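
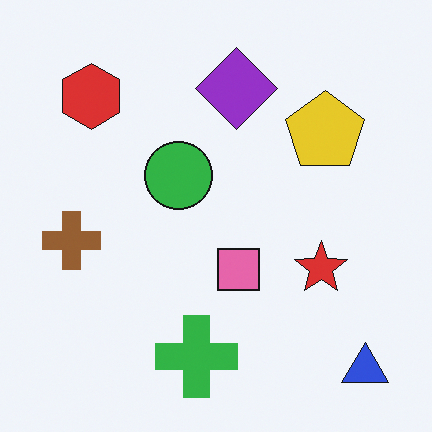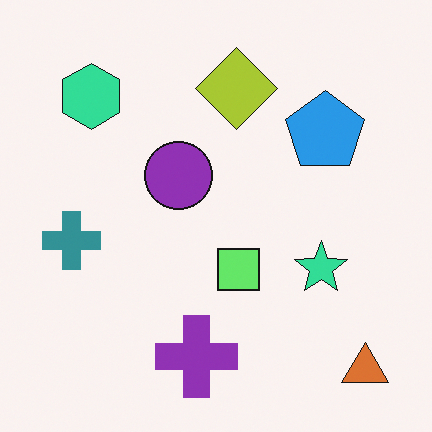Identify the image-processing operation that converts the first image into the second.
The image was hue-shifted through roughly a third of the color wheel.

Every shape's color has rotated by the same amount around the hue wheel — a uniform hue shift.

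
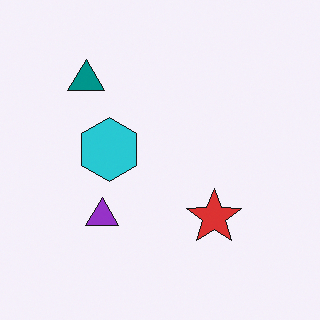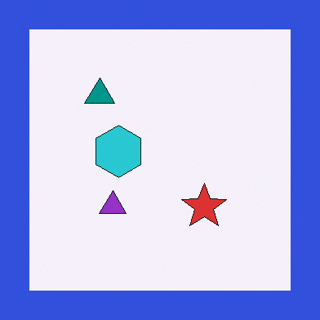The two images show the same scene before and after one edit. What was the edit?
The second image is the first framed with a blue border.

A solid blue frame runs around the edge of the second image, with the content slightly shrunk inside it.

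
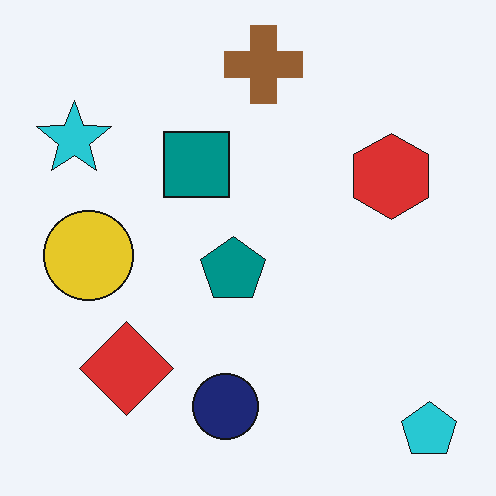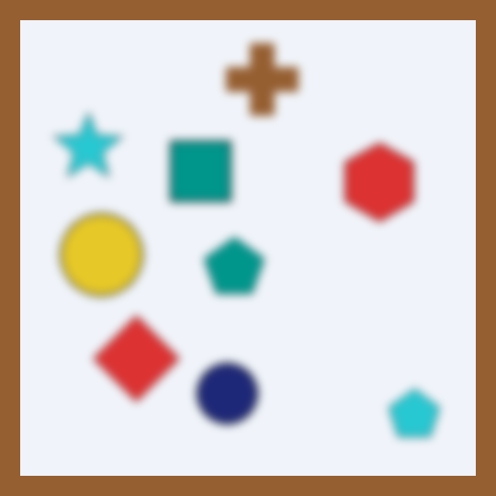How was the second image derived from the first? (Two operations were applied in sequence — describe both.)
The image was heavily blurred, then framed with a brown border.

Shape edges and outlines are uniformly softened across the whole image. A solid brown frame runs around the edge of the second image, with the content slightly shrunk inside it.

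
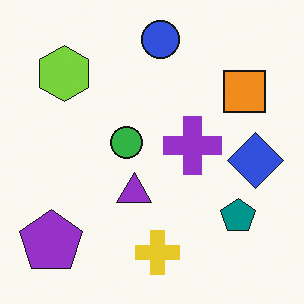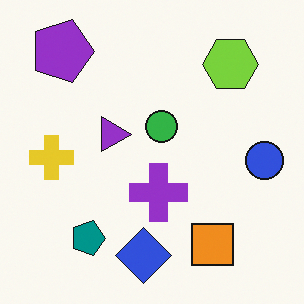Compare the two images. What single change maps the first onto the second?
It was rotated 90° clockwise.

The purple pentagon sits in the bottom-left of the first image and the top-left of the second — consistent with a whole-image 90° clockwise rotation.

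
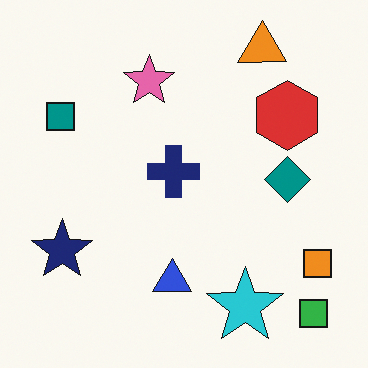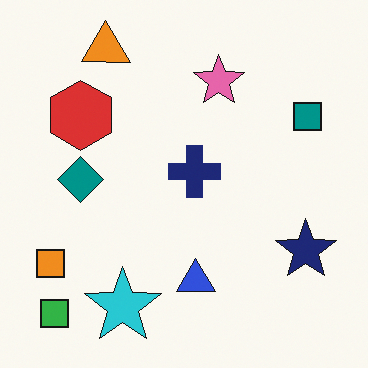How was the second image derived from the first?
The second image is the first flipped horizontally (left ↔ right).

The orange square is in the bottom-right of the first image and the bottom-left of the second — shapes on opposite sides of the vertical midline have swapped in a mirror flip.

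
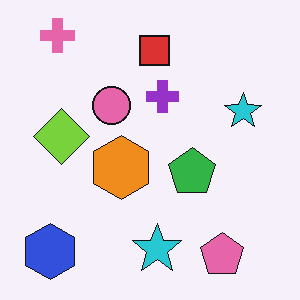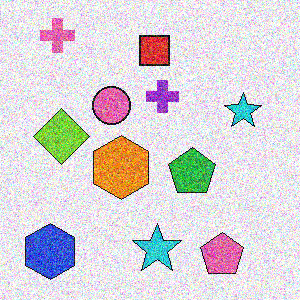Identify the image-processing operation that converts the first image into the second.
Degraded with strong gaussian noise.

Random speckle covers the whole image, including the flat background.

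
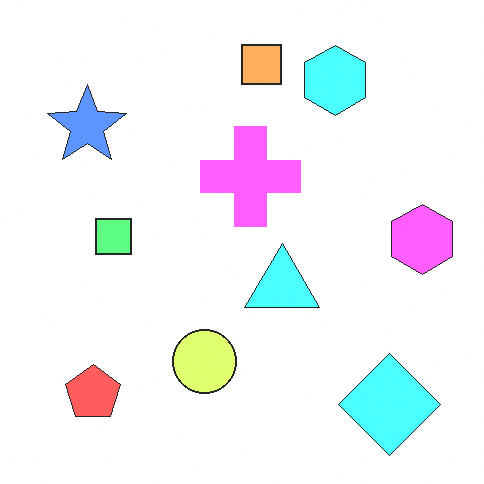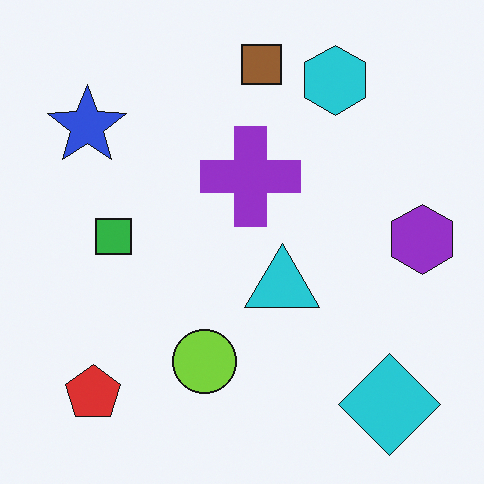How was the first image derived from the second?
It was brightened a lot.

Every pixel — background and shapes alike — is uniformly brightened.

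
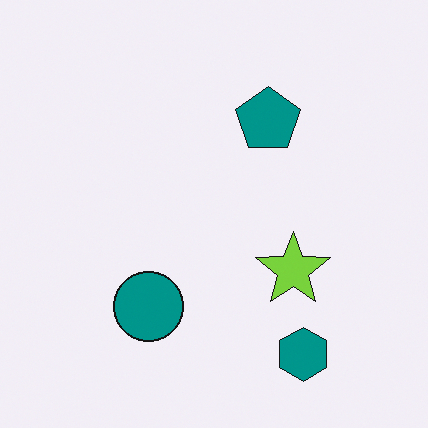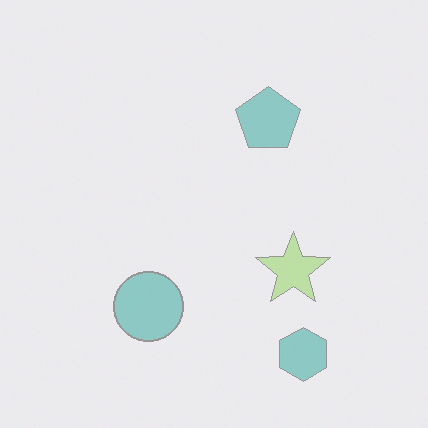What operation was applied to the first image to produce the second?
Washed out (contrast reduced).

Tones are pushed toward mid-grey across the whole image — a global contrast change.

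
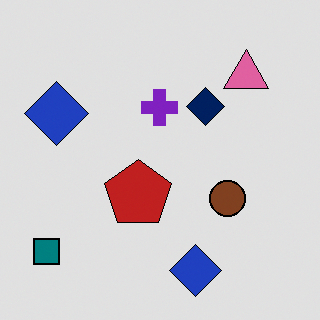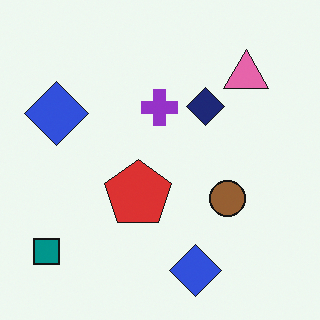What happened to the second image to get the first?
Moderately posterized.

Each flat color has snapped to a coarser quantized level — most visibly, the near-white background has dropped to a flat grey.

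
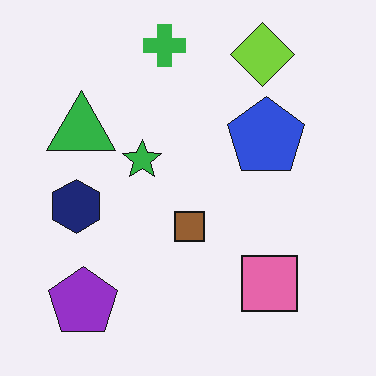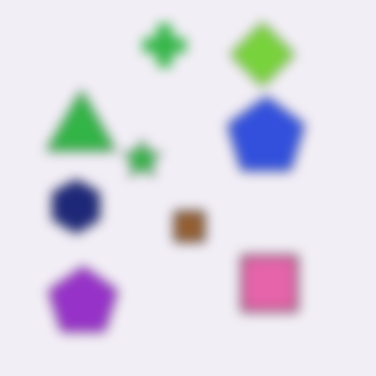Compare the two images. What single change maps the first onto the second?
The image was heavily blurred.

Shape edges and outlines are uniformly softened across the whole image.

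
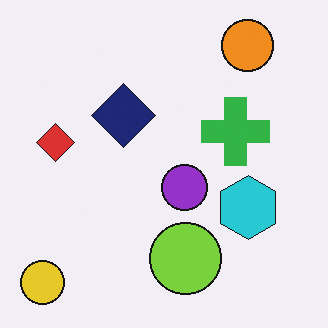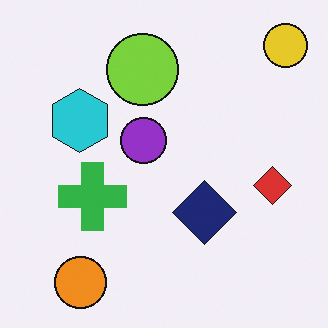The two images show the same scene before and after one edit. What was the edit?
This is the original image rotated 180°.

The yellow circle sits in the bottom-left of the first image and the top-right of the second — consistent with a whole-image 180° rotation.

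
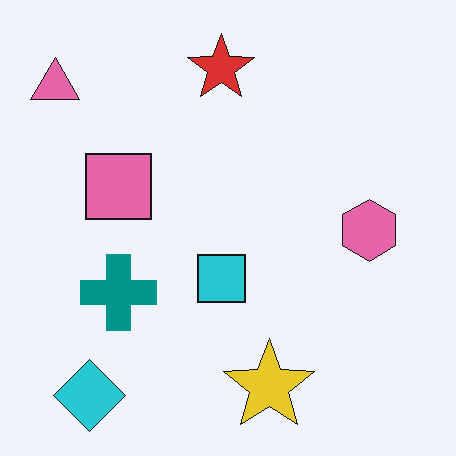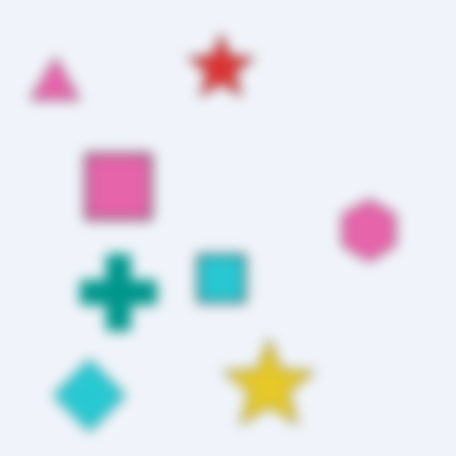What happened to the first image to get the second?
The second image is the first heavily blurred.

Shape edges and outlines are uniformly softened across the whole image.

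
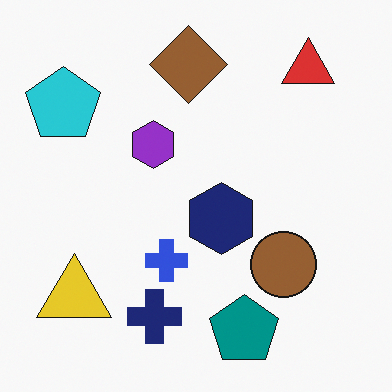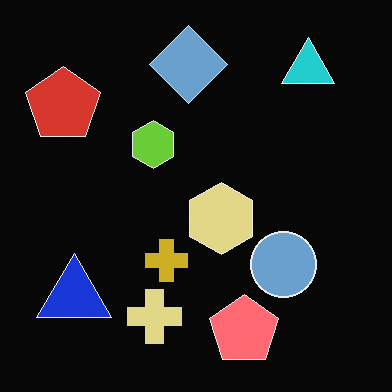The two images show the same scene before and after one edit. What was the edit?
Color-inverted (negative).

The light background has become dark and every shape's color is its complement — a photographic negative.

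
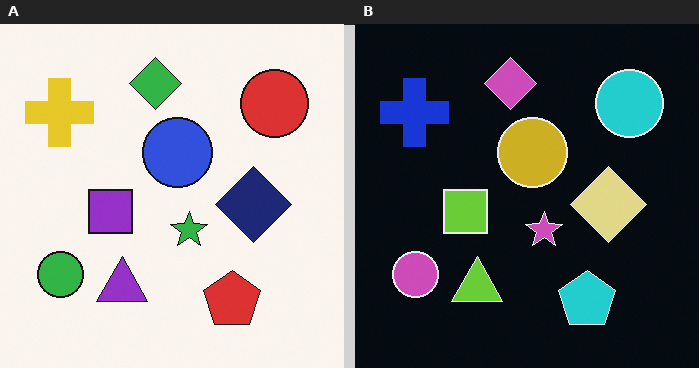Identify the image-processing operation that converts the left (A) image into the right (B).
It was color-inverted (negative).

The light background has become dark and every shape's color is its complement — a photographic negative.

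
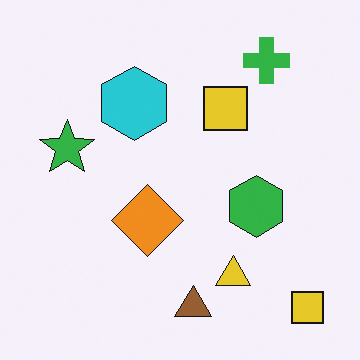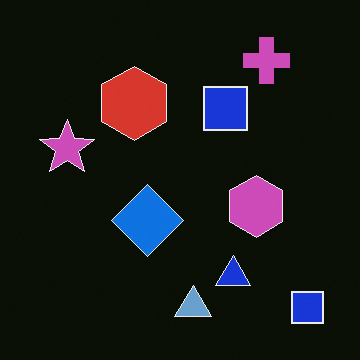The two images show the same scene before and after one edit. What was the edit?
This is the original image color-inverted (negative).

The light background has become dark and every shape's color is its complement — a photographic negative.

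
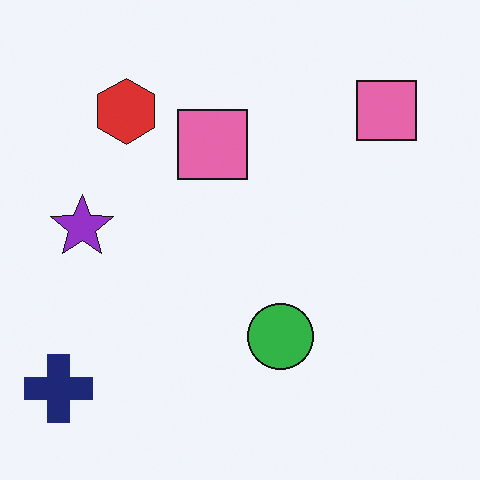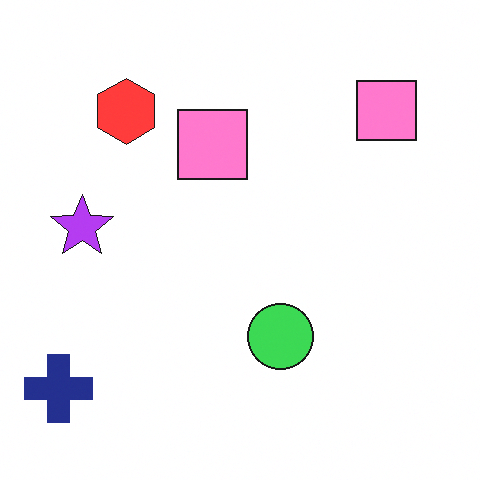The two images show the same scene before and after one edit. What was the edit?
This is the original image slightly brightened.

Every pixel — background and shapes alike — is uniformly brightened.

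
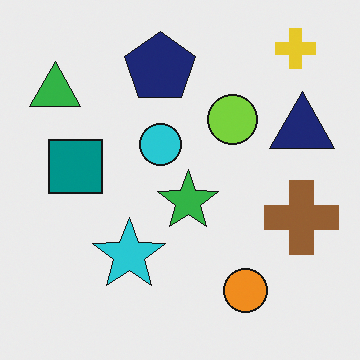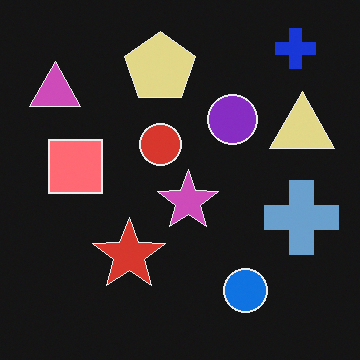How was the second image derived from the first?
The transformation is: color-inverted (negative).

The light background has become dark and every shape's color is its complement — a photographic negative.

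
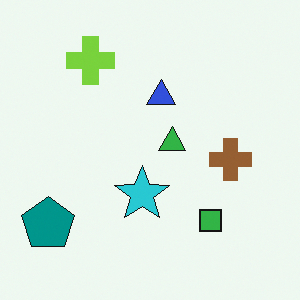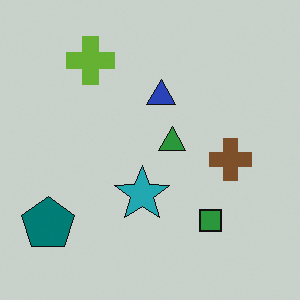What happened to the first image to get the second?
It was slightly darkened.

Every pixel — background and shapes alike — is uniformly darkened.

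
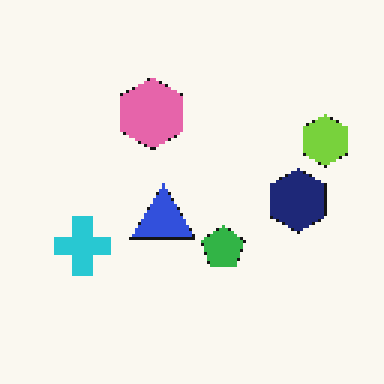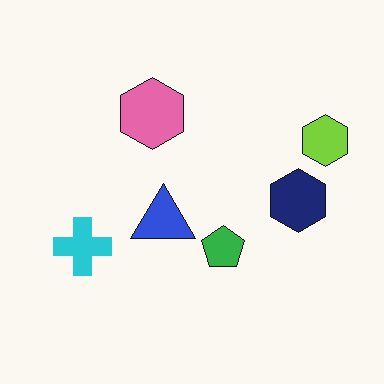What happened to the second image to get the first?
This is the original image lightly pixelated (a mild mosaic effect).

Shapes are reduced to large square blocks; fine edges and outlines are lost — a downscale-then-upscale (mosaic) effect.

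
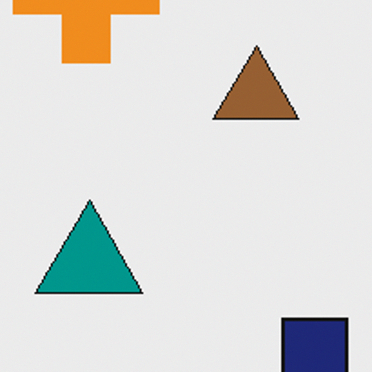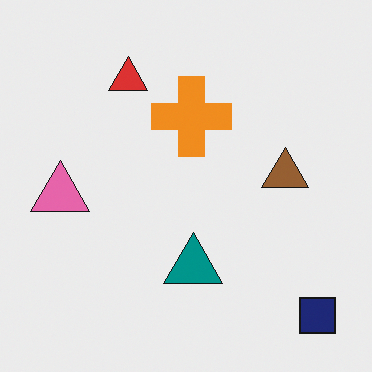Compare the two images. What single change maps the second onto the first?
It was cropped to a noticeably smaller region and rescaled.

The visible shapes are larger and the field of view is narrower; shapes near the original edges may be partly or wholly outside the frame — a crop-and-rescale.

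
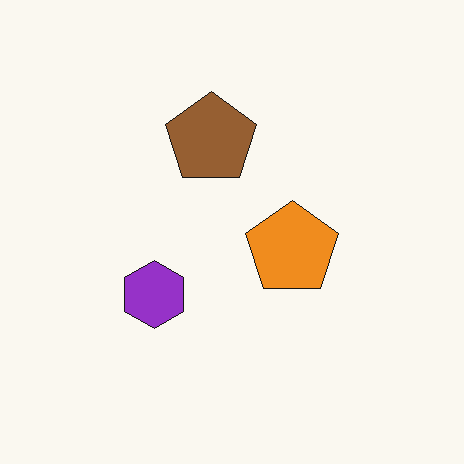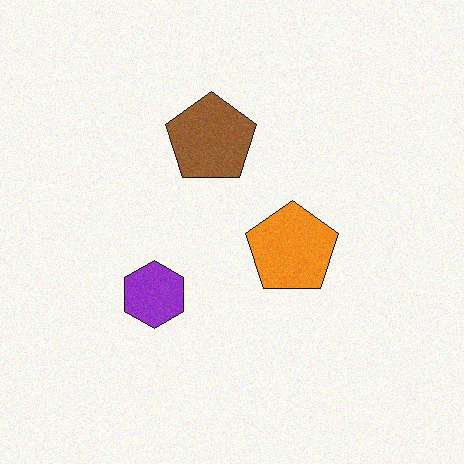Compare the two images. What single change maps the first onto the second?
This is the original image degraded with subtle gaussian noise.

Random speckle covers the whole image, including the flat background.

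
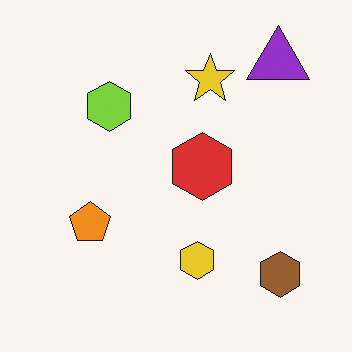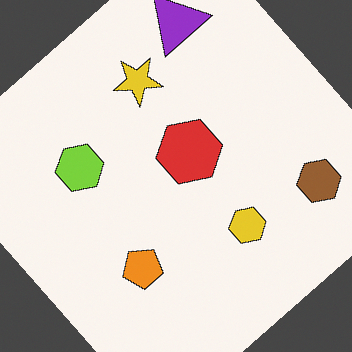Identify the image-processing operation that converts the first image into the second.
It was rotated counter-clockwise by a large amount — several tens of degrees.

Every shape is tilted by the same angle and the image corners show triangular fill wedges — a whole-image rotation by a non-right angle.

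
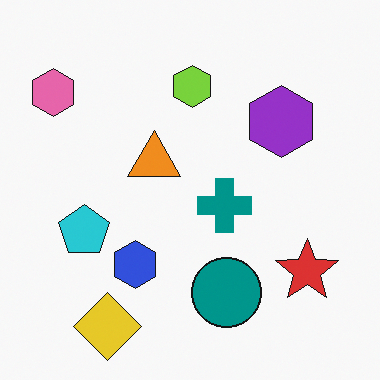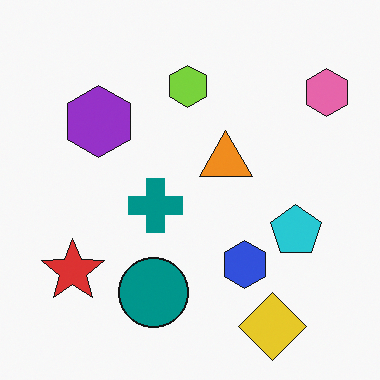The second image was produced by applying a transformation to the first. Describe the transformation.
The image was flipped horizontally (left ↔ right).

The pink hexagon is in the top-left of the first image and the top-right of the second — shapes on opposite sides of the vertical midline have swapped in a mirror flip.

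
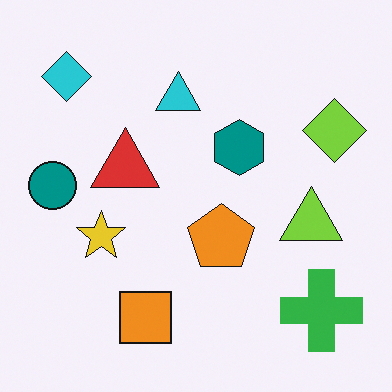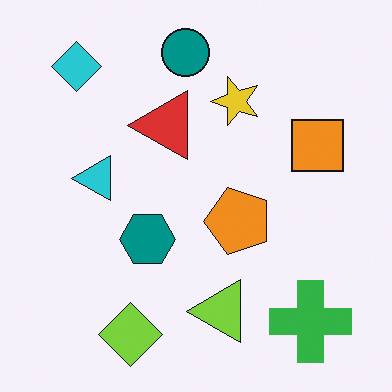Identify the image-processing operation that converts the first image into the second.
This is the original image transposed (reflected across the top-left ↔ bottom-right diagonal).

Shapes have swapped their row and column positions — what was in the top-right is now in the bottom-left — a diagonal reflection.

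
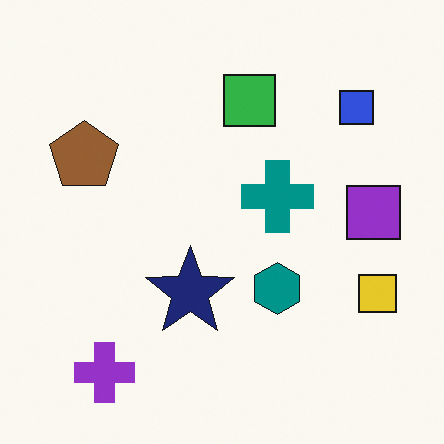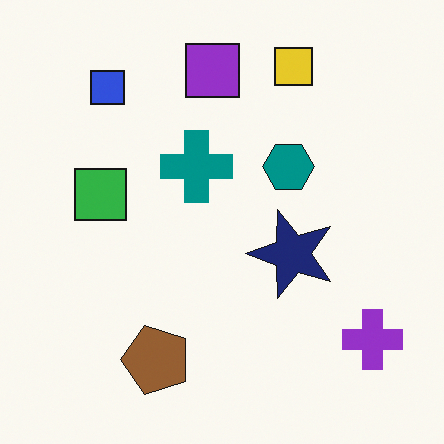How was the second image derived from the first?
This is the original image rotated 90° counter-clockwise.

The purple cross sits in the bottom-left of the first image and the bottom-right of the second — consistent with a whole-image 90° counter-clockwise rotation.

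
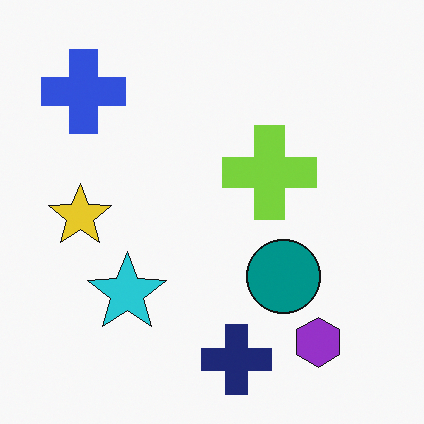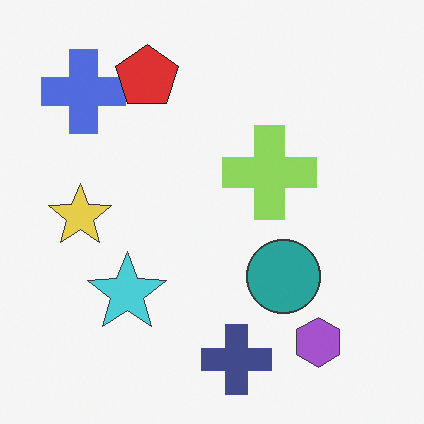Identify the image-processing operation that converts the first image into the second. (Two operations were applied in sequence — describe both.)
Given slightly reduced contrast, then overlaid with an additional red pentagon.

Tones are pushed toward mid-grey across the whole image — a global contrast change. A red pentagon appears in the second image that is absent from the first.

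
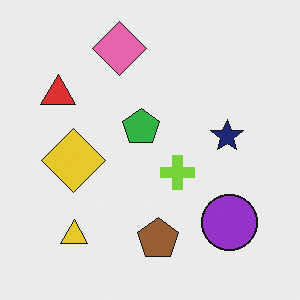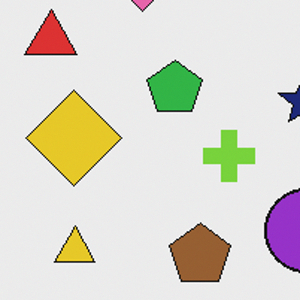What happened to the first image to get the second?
Cropped to a modestly smaller region and rescaled.

The visible shapes are larger and the field of view is narrower; shapes near the original edges may be partly or wholly outside the frame — a crop-and-rescale.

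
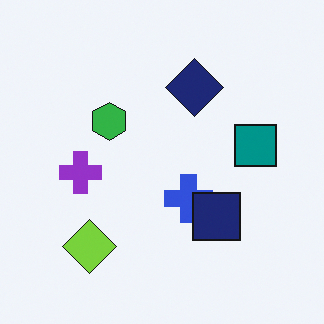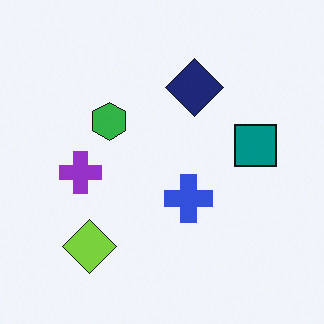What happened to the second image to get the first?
This is the original image overlaid with an additional navy square.

A navy square appears in the first image that is absent from the second.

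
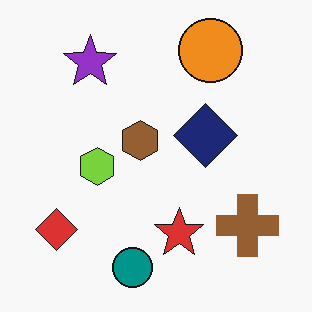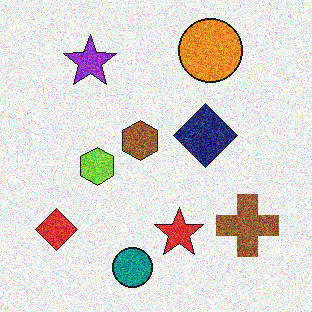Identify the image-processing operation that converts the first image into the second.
It was degraded with strong gaussian noise.

Random speckle covers the whole image, including the flat background.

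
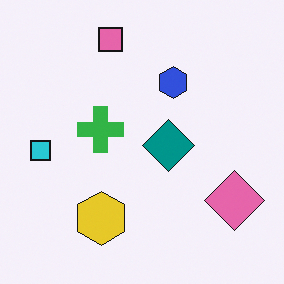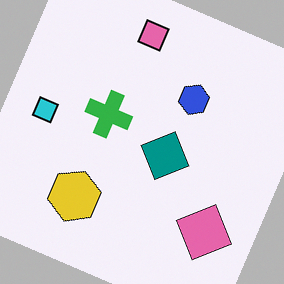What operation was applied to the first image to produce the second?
This is the original image rotated clockwise by a clearly visible amount.

Every shape is tilted by the same angle and the image corners show triangular fill wedges — a whole-image rotation by a non-right angle.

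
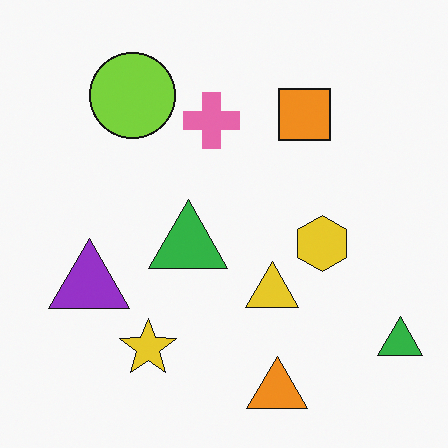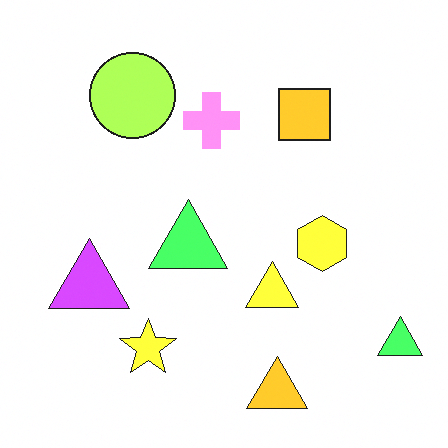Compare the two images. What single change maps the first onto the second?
The transformation is: substantially brightened.

Every pixel — background and shapes alike — is uniformly brightened.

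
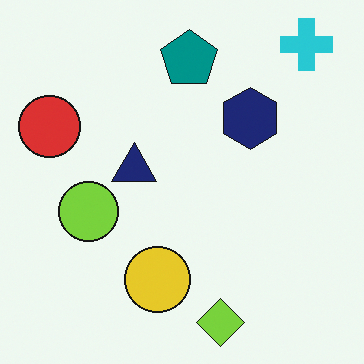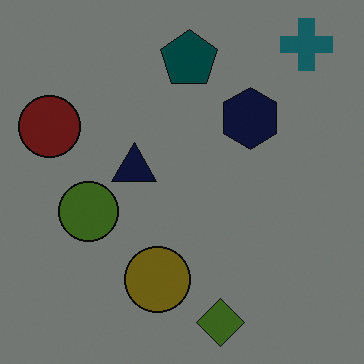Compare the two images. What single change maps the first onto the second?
It was substantially darkened.

Every pixel — background and shapes alike — is uniformly darkened.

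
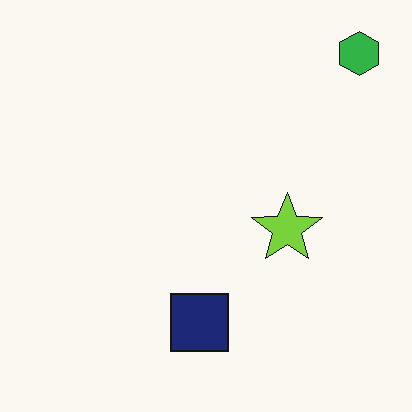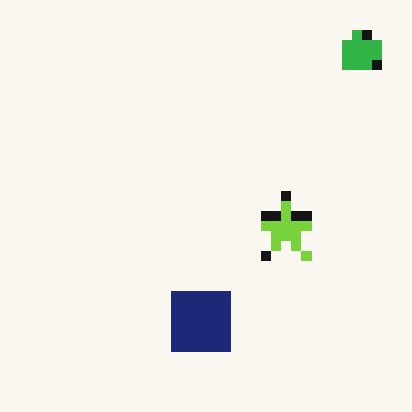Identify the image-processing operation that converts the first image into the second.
The second image is the first heavily pixelated into large blocks.

Shapes are reduced to large square blocks; fine edges and outlines are lost — a downscale-then-upscale (mosaic) effect.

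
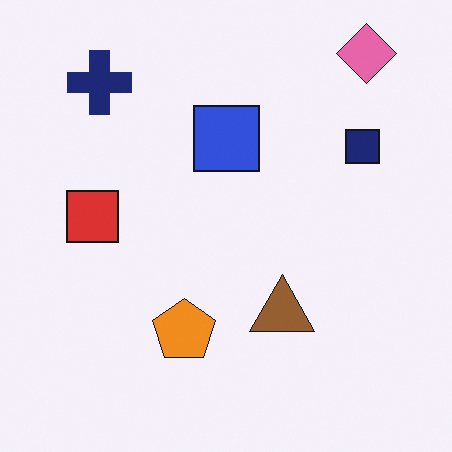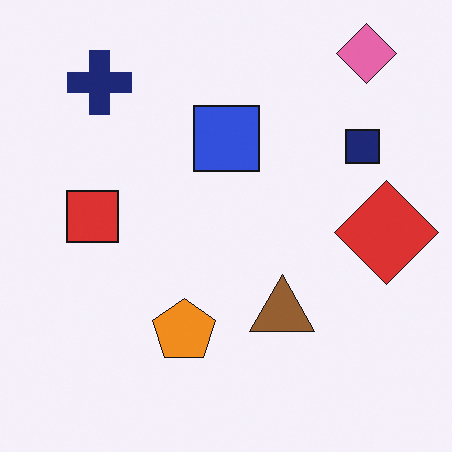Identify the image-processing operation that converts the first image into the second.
The transformation is: overlaid with an additional red diamond.

A red diamond appears in the second image that is absent from the first.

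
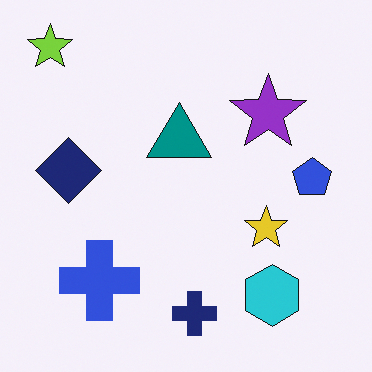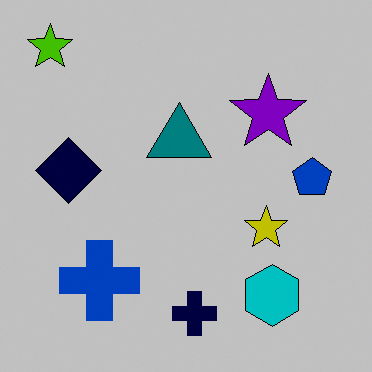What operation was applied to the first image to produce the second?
The second image is the first heavily posterized to just a handful of flat colors.

Each flat color has snapped to a coarser quantized level — most visibly, the near-white background has dropped to a flat grey.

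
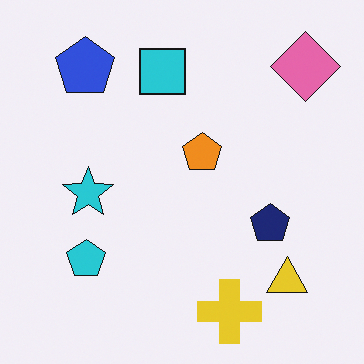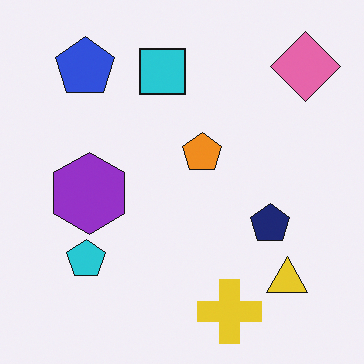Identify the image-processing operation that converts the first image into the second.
The second image is the first overlaid with an additional purple hexagon.

A purple hexagon appears in the second image that is absent from the first.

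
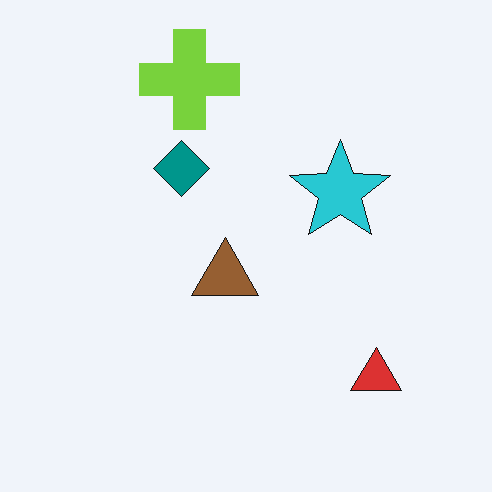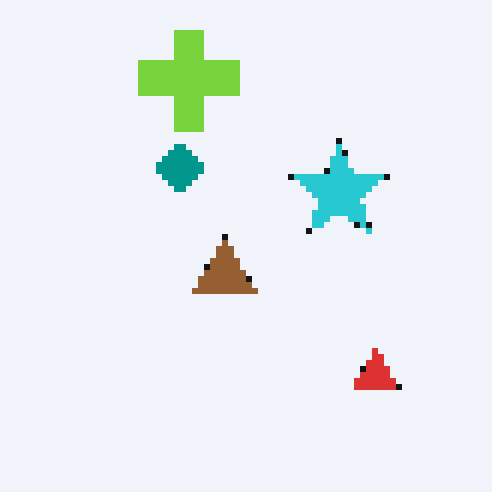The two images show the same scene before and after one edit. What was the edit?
This is the original image moderately pixelated.

Shapes are reduced to large square blocks; fine edges and outlines are lost — a downscale-then-upscale (mosaic) effect.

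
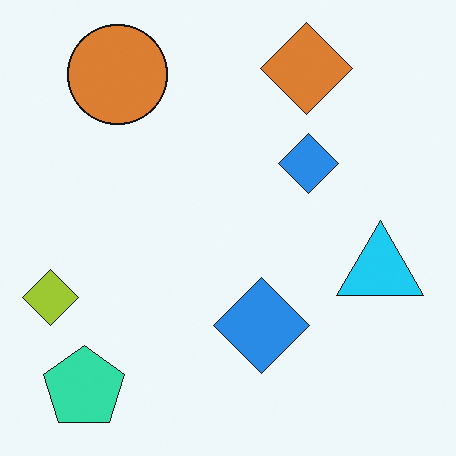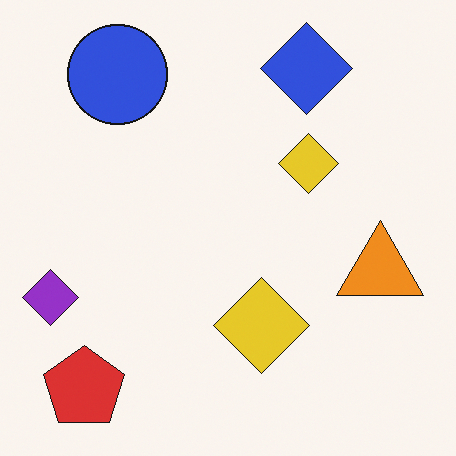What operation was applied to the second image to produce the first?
The image was hue-shifted through roughly half the color wheel.

Every shape's color has rotated by the same amount around the hue wheel — a uniform hue shift.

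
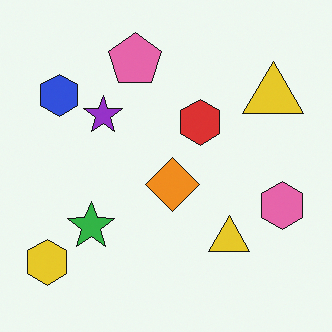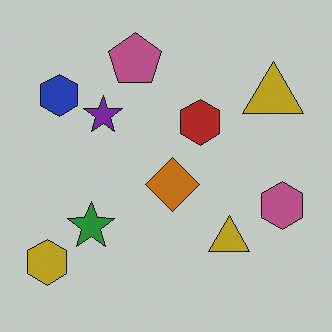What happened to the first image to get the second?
The image was slightly darkened.

Every pixel — background and shapes alike — is uniformly darkened.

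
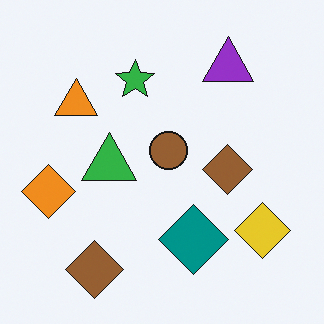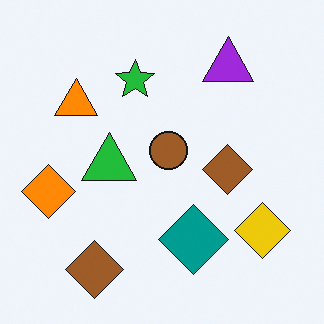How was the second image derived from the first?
The image was slightly oversaturated.

All colors are more vivid — a global saturation change.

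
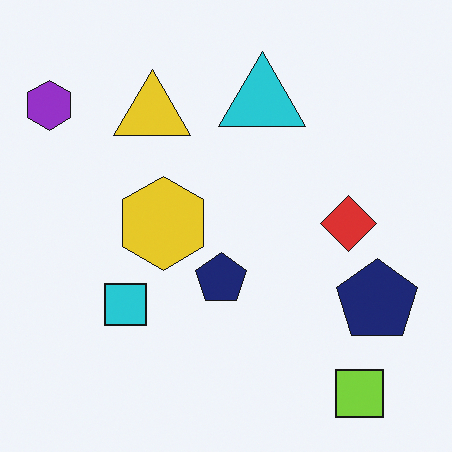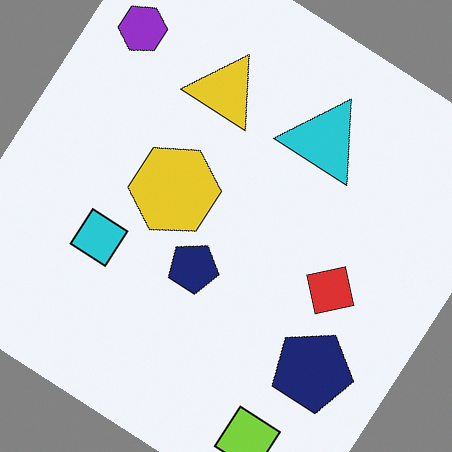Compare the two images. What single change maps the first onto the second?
The image was rotated clockwise by a large amount — several tens of degrees.

Every shape is tilted by the same angle and the image corners show triangular fill wedges — a whole-image rotation by a non-right angle.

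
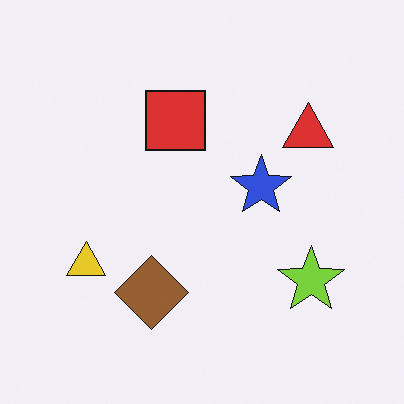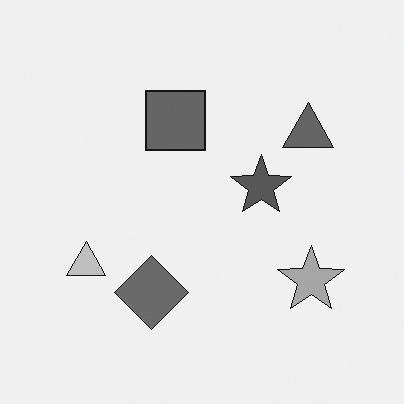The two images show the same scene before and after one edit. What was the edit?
The second image is the first converted to grayscale.

All color is removed — every shape is now a shade of grey.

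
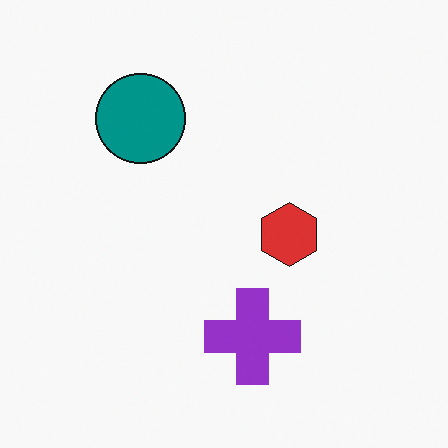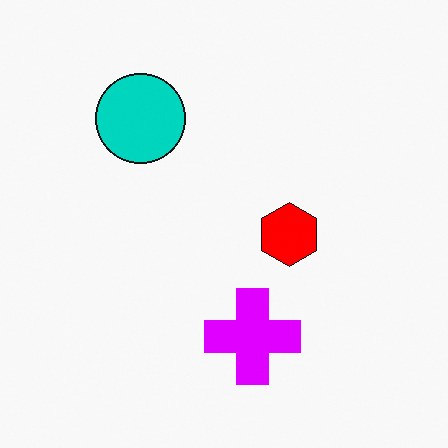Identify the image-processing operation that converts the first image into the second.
The image was heavily oversaturated.

All colors are more vivid — a global saturation change.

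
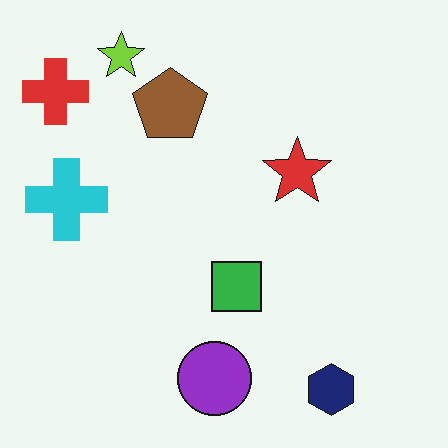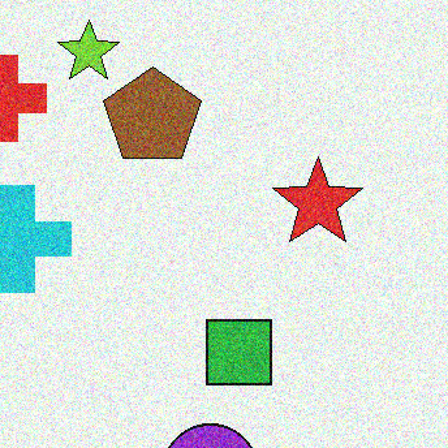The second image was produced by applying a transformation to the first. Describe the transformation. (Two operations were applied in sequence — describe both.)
The image was degraded with visible gaussian noise, then cropped to a modestly smaller region and rescaled.

Random speckle covers the whole image, including the flat background. The visible shapes are larger and the field of view is narrower; shapes near the original edges may be partly or wholly outside the frame — a crop-and-rescale.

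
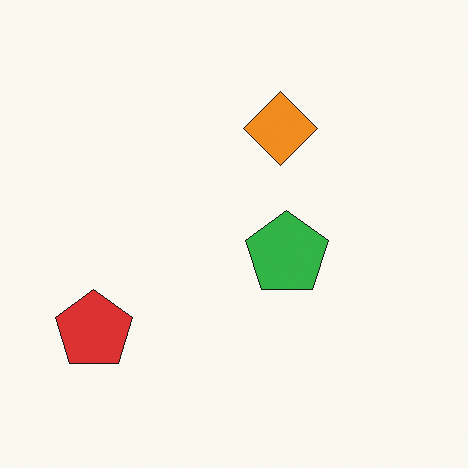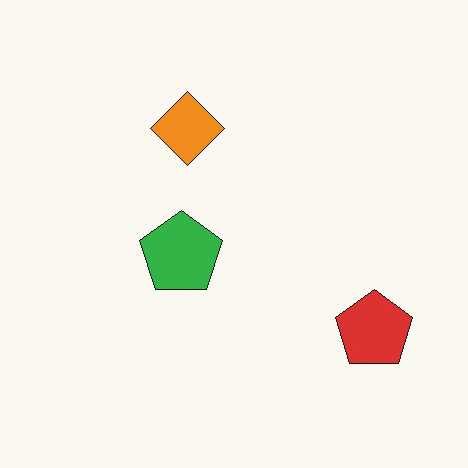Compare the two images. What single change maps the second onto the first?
Flipped horizontally (left ↔ right).

The red pentagon is in the bottom-right of the second image and the bottom-left of the first — shapes on opposite sides of the vertical midline have swapped in a mirror flip.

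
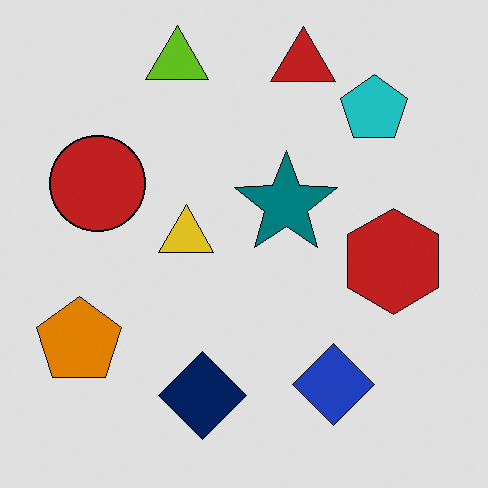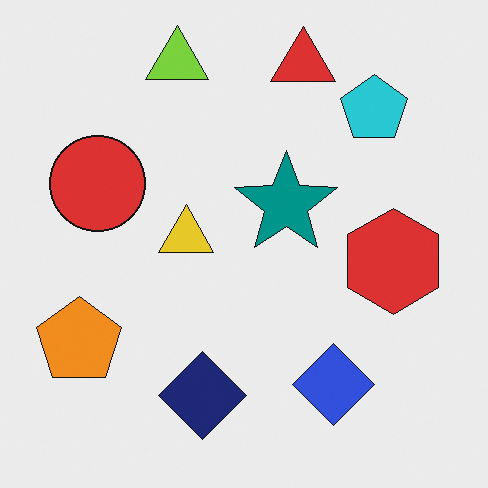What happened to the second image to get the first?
The first image is the second moderately posterized.

Each flat color has snapped to a coarser quantized level — most visibly, the near-white background has dropped to a flat grey.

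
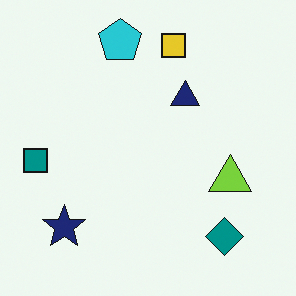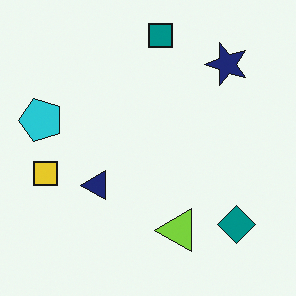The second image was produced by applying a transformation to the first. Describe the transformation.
This is the original image transposed (reflected across the top-left ↔ bottom-right diagonal).

Shapes have swapped their row and column positions — what was in the top-right is now in the bottom-left — a diagonal reflection.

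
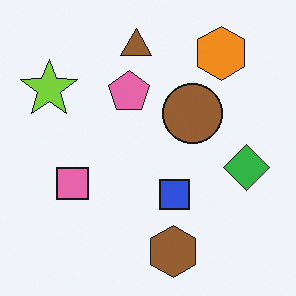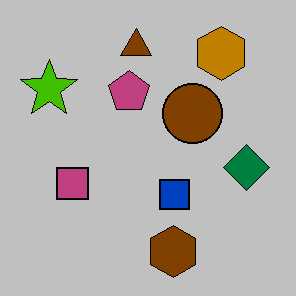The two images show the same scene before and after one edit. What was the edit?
This is the original image heavily posterized to just a handful of flat colors.

Each flat color has snapped to a coarser quantized level — most visibly, the near-white background has dropped to a flat grey.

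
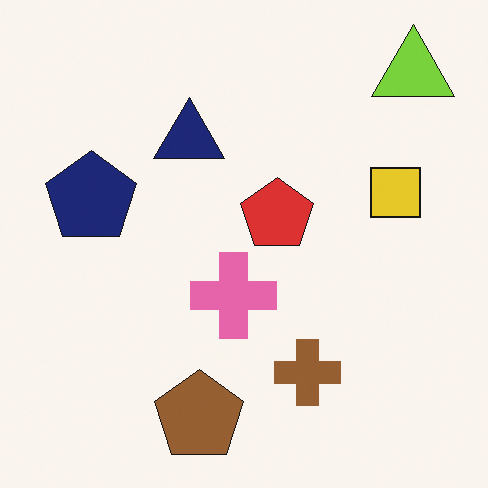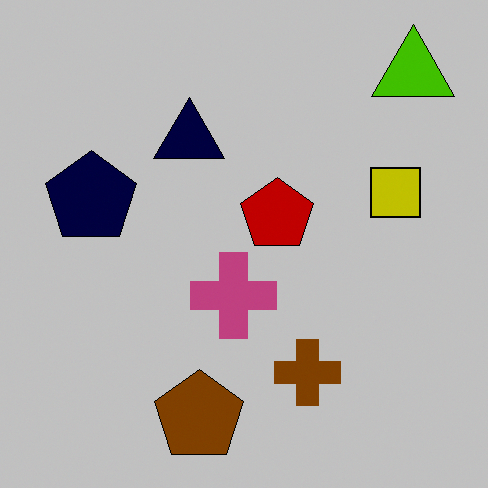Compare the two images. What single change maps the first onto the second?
It was aggressively posterized.

Each flat color has snapped to a coarser quantized level — most visibly, the near-white background has dropped to a flat grey.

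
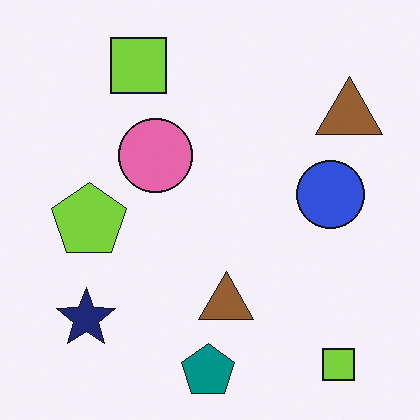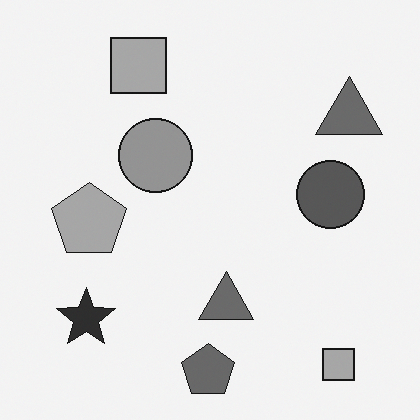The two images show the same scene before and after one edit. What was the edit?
The second image is the first converted to grayscale.

All color is removed — every shape is now a shade of grey.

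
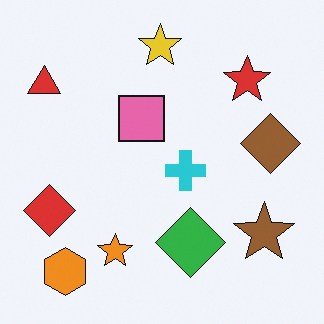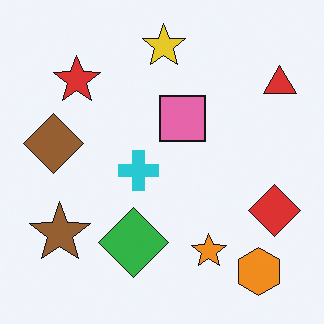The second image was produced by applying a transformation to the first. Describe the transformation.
It was flipped horizontally (left ↔ right).

The red triangle is in the top-left of the first image and the top-right of the second — shapes on opposite sides of the vertical midline have swapped in a mirror flip.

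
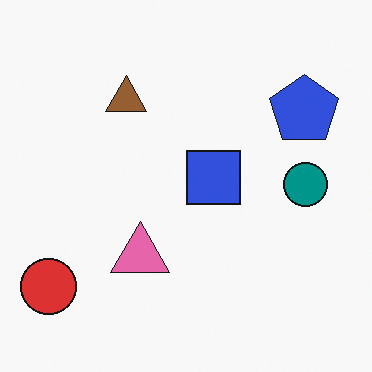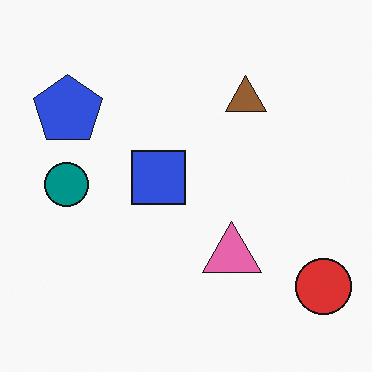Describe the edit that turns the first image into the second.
The transformation is: flipped horizontally (left ↔ right).

The red circle is in the bottom-left of the first image and the bottom-right of the second — shapes on opposite sides of the vertical midline have swapped in a mirror flip.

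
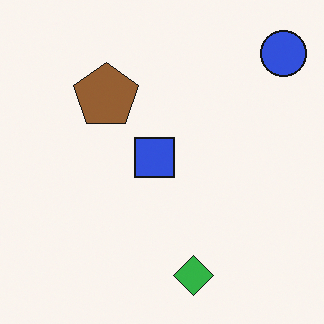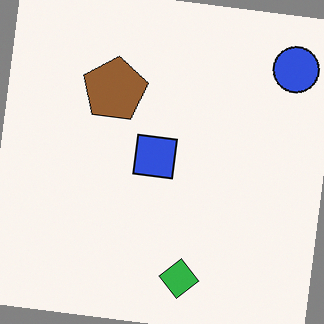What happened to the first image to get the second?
Rotated clockwise by a few degrees.

Every shape is tilted by the same angle and the image corners show triangular fill wedges — a whole-image rotation by a non-right angle.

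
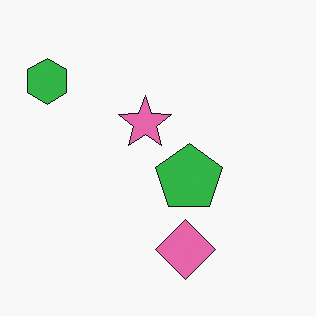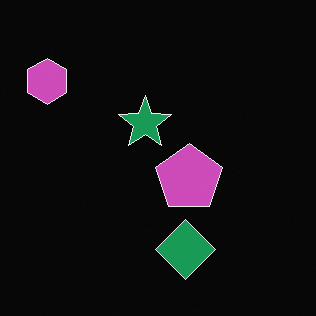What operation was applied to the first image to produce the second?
This is the original image color-inverted (negative).

The light background has become dark and every shape's color is its complement — a photographic negative.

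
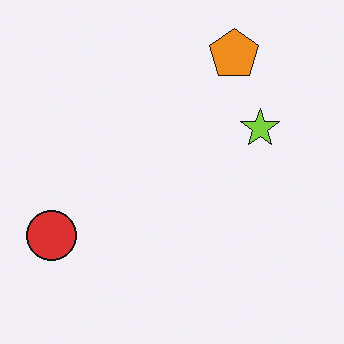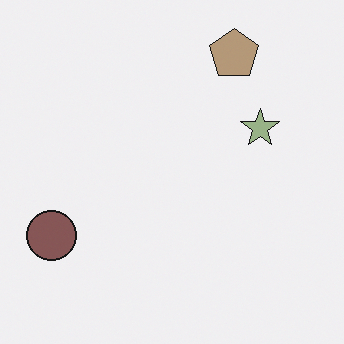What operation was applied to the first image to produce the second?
The image was heavily desaturated.

All colors are more muted and greyish — a global saturation change.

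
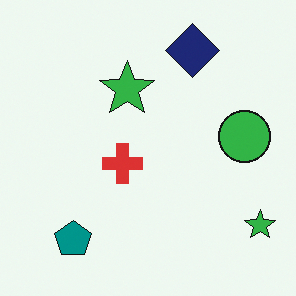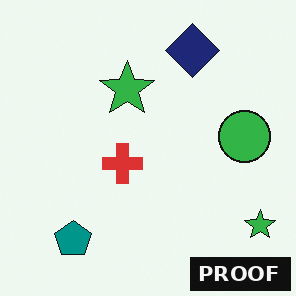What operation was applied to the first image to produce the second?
The second image is the first watermarked with the text "PROOF" in the lower-right corner.

A dark label reading "PROOF" appears in the lower-right corner.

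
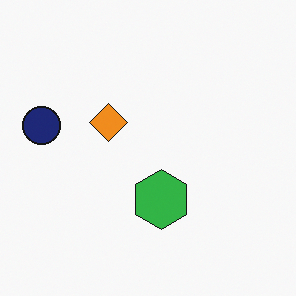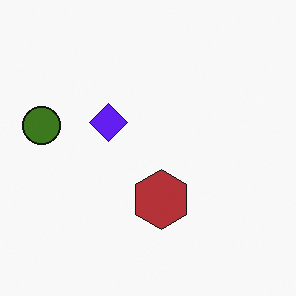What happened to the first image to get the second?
The transformation is: hue-shifted by a large amount.

Every shape's color has rotated by the same amount around the hue wheel — a uniform hue shift.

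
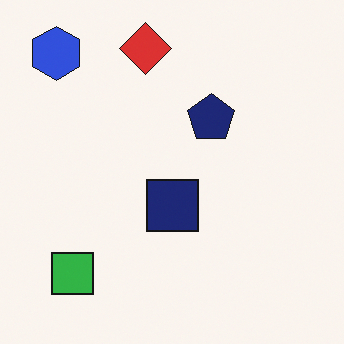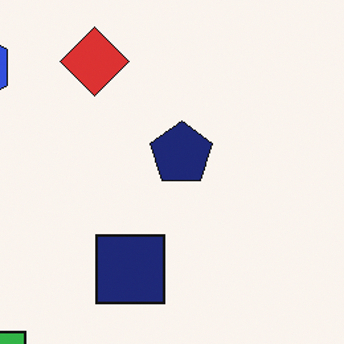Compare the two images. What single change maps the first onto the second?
The image was cropped slightly and scaled back up.

The visible shapes are larger and the field of view is narrower; shapes near the original edges may be partly or wholly outside the frame — a crop-and-rescale.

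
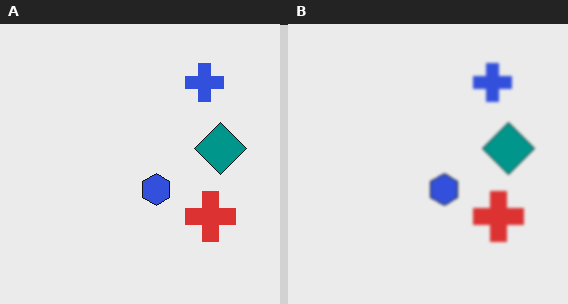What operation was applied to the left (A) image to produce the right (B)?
The transformation is: given a subtle gaussian blur.

Shape edges and outlines are uniformly softened across the whole image.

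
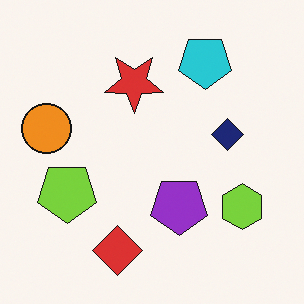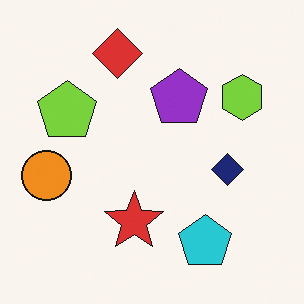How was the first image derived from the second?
Flipped vertically (top ↔ bottom).

The red diamond is in the top of the second image and the bottom of the first — shapes on opposite sides of the horizontal midline have swapped in a mirror flip.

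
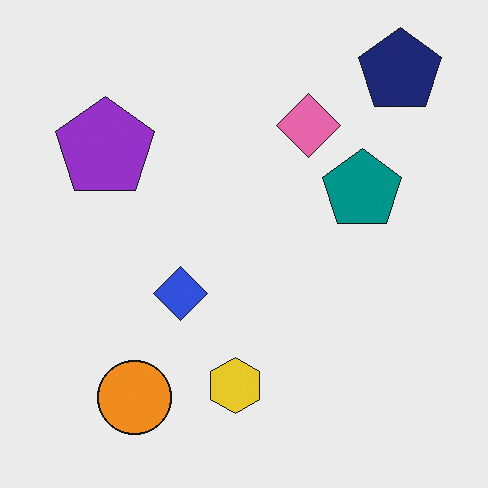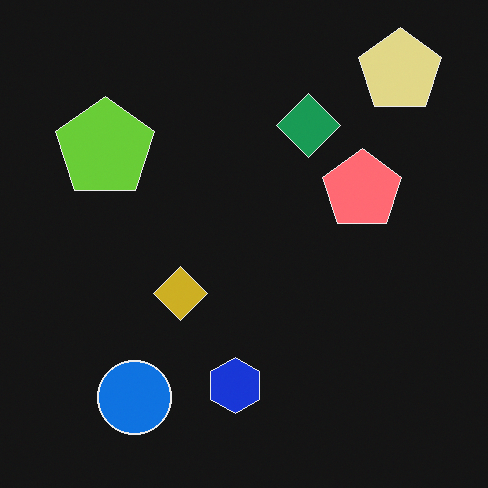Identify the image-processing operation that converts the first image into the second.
It was color-inverted (negative).

The light background has become dark and every shape's color is its complement — a photographic negative.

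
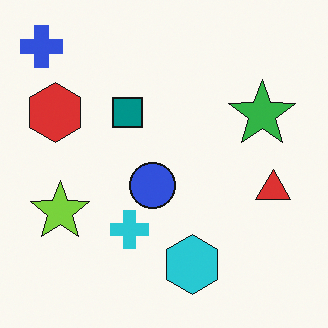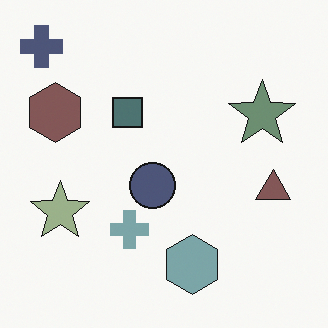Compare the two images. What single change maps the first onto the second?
The transformation is: made much more muted (saturation change).

All colors are more muted and greyish — a global saturation change.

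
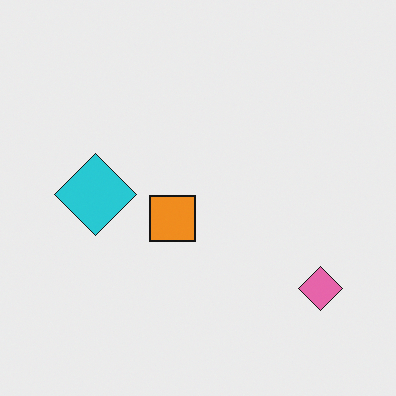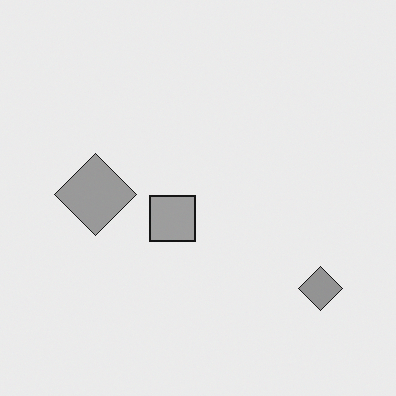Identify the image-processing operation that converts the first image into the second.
This is the original image converted to grayscale.

All color is removed — every shape is now a shade of grey.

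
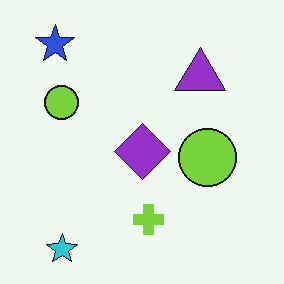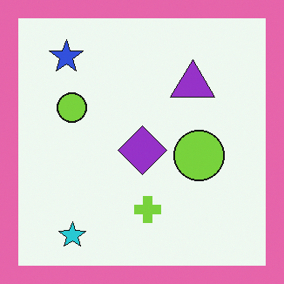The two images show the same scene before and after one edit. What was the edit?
This is the original image framed with a pink border.

A solid pink frame runs around the edge of the second image, with the content slightly shrunk inside it.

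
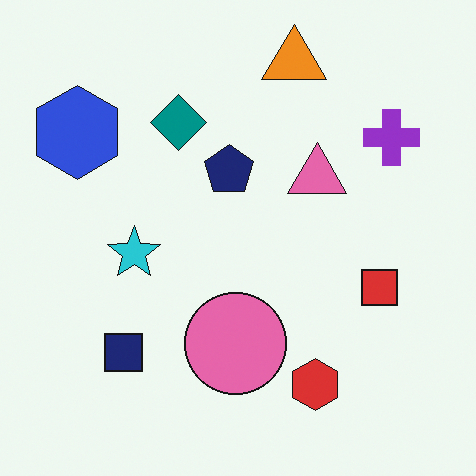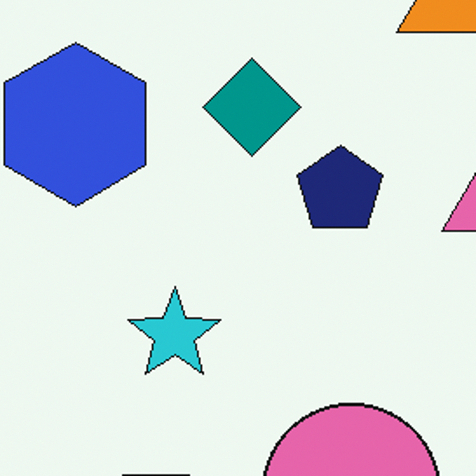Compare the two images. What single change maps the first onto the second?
Cropped to a noticeably smaller region and rescaled.

The visible shapes are larger and the field of view is narrower; shapes near the original edges may be partly or wholly outside the frame — a crop-and-rescale.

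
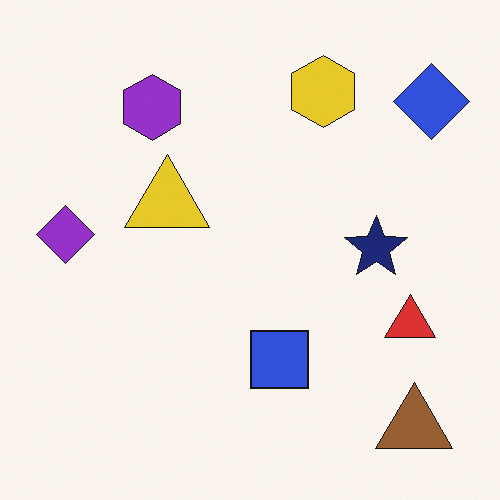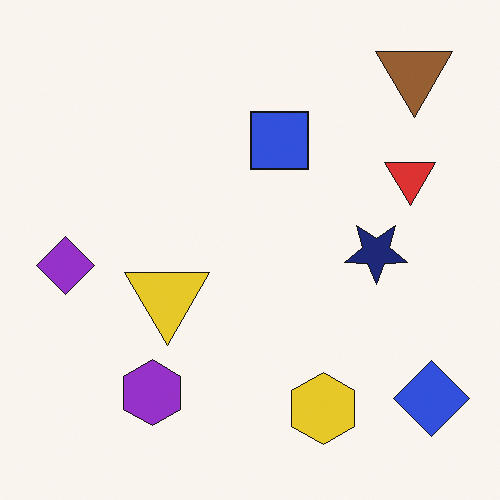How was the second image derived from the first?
The second image is the first flipped vertically (top ↔ bottom).

The brown triangle is in the bottom-right of the first image and the top-right of the second — shapes on opposite sides of the horizontal midline have swapped in a mirror flip.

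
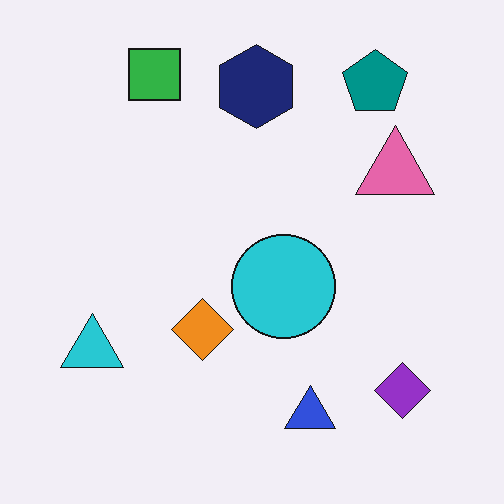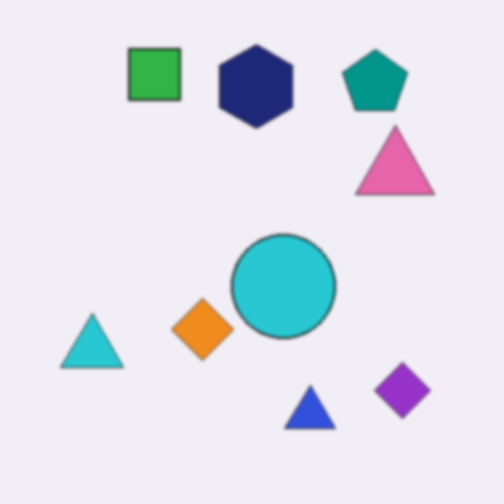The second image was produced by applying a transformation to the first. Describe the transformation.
The second image is the first given a subtle gaussian blur.

Shape edges and outlines are uniformly softened across the whole image.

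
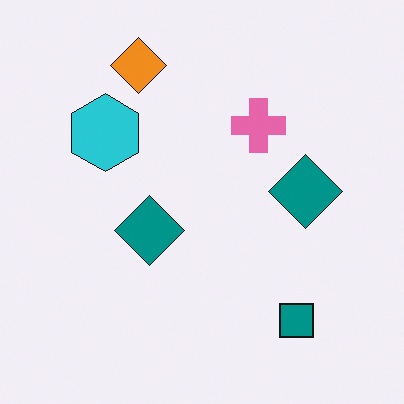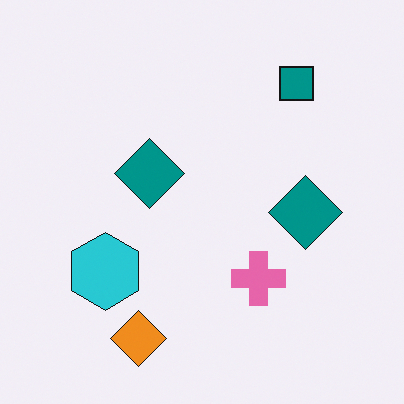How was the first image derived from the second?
The image was flipped vertically (top ↔ bottom).

The orange diamond is in the bottom of the second image and the top of the first — shapes on opposite sides of the horizontal midline have swapped in a mirror flip.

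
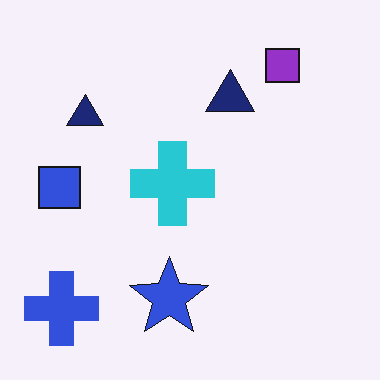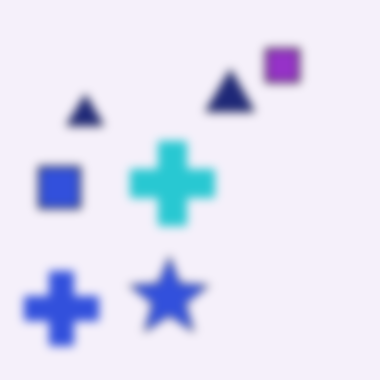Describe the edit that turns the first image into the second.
The transformation is: moderately blurred.

Shape edges and outlines are uniformly softened across the whole image.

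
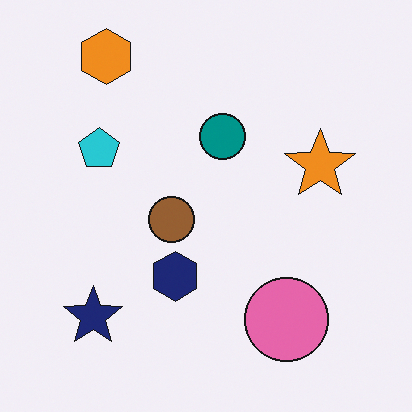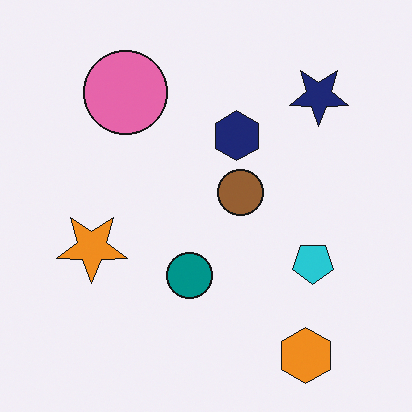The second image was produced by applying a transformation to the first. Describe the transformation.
This is the original image rotated 180°.

The orange hexagon sits in the top-left of the first image and the bottom-right of the second — consistent with a whole-image 180° rotation.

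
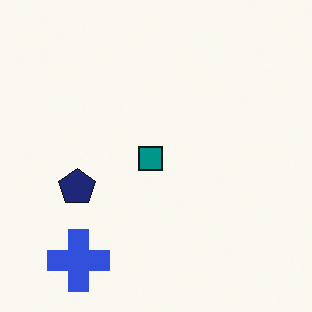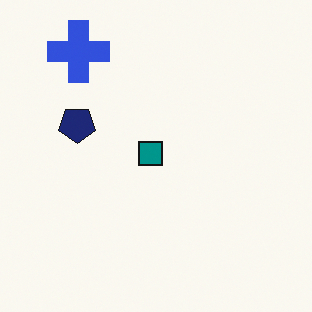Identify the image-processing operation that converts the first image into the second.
The transformation is: flipped vertically (top ↔ bottom).

The blue cross is in the bottom-left of the first image and the top-left of the second — shapes on opposite sides of the horizontal midline have swapped in a mirror flip.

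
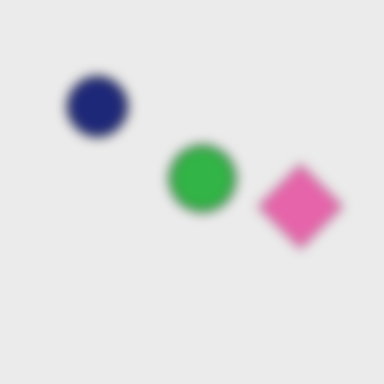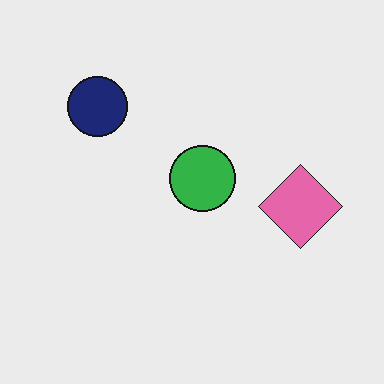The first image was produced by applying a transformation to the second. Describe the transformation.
Strongly gaussian-blurred.

Shape edges and outlines are uniformly softened across the whole image.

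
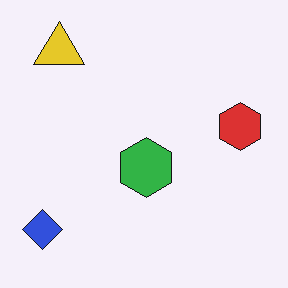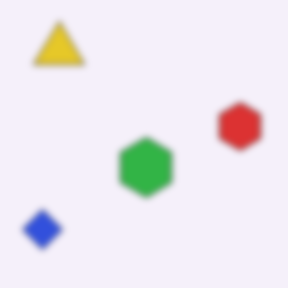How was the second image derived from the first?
The image was noticeably gaussian-blurred.

Shape edges and outlines are uniformly softened across the whole image.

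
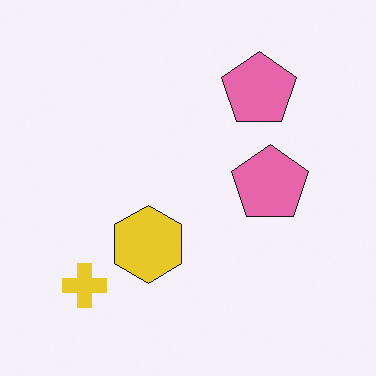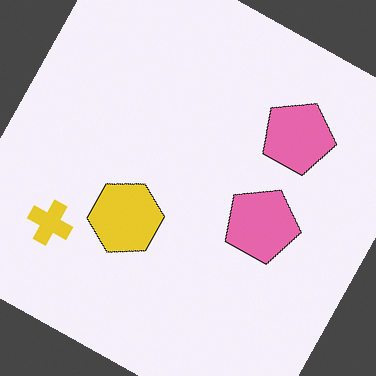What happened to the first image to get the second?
The transformation is: rotated clockwise by a clearly visible amount.

Every shape is tilted by the same angle and the image corners show triangular fill wedges — a whole-image rotation by a non-right angle.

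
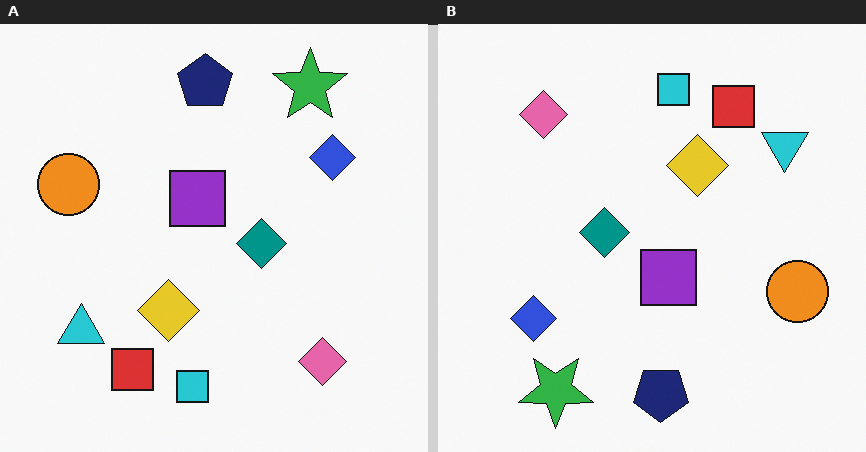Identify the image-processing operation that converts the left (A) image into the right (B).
It was rotated 180°.

The green star sits in the top-right of the left (A) image and the bottom-left of the right (B) — consistent with a whole-image 180° rotation.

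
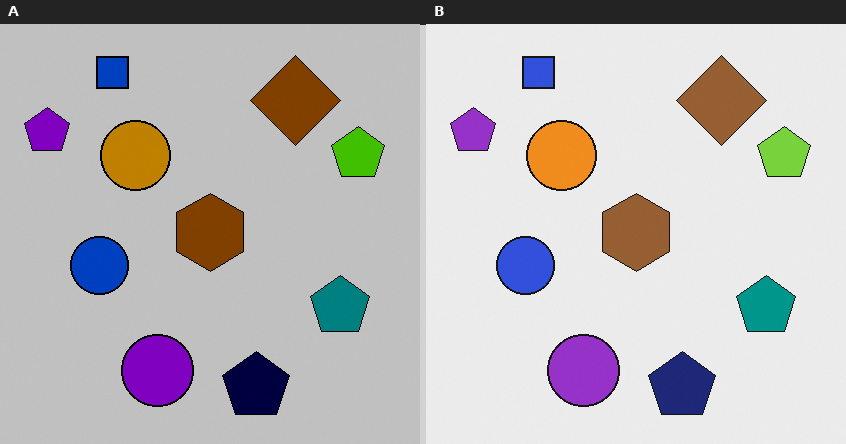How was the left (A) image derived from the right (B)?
The image was heavily posterized to just a handful of flat colors.

Each flat color has snapped to a coarser quantized level — most visibly, the near-white background has dropped to a flat grey.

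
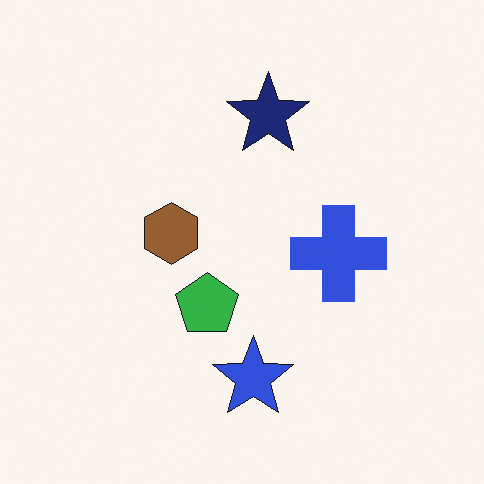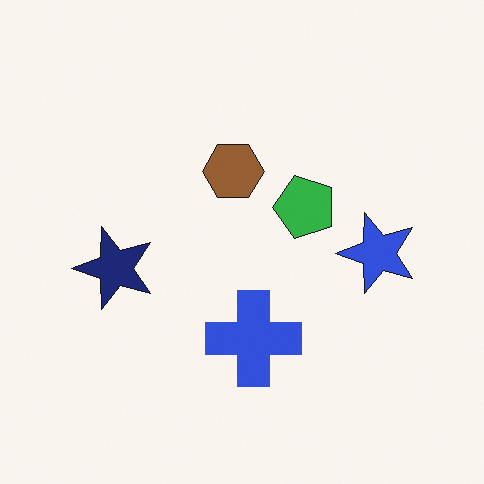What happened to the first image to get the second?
The transformation is: transposed (reflected across the top-left ↔ bottom-right diagonal).

Shapes have swapped their row and column positions — what was in the top-right is now in the bottom-left — a diagonal reflection.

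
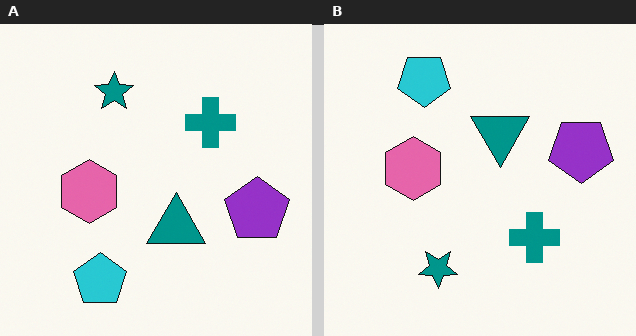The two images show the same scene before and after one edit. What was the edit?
Flipped vertically (top ↔ bottom).

The cyan pentagon is in the bottom-left of the left (A) image and the top-left of the right (B) — shapes on opposite sides of the horizontal midline have swapped in a mirror flip.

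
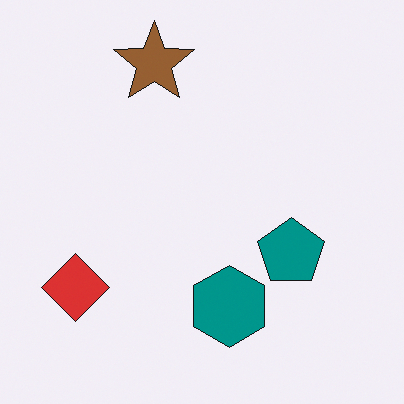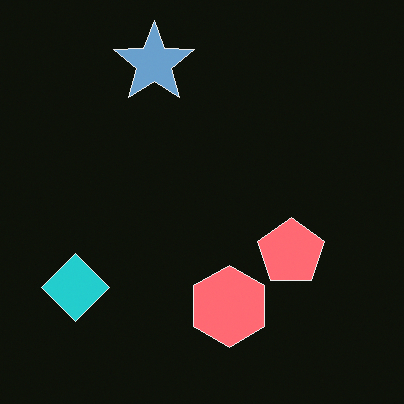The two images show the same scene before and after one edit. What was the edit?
Color-inverted (negative).

The light background has become dark and every shape's color is its complement — a photographic negative.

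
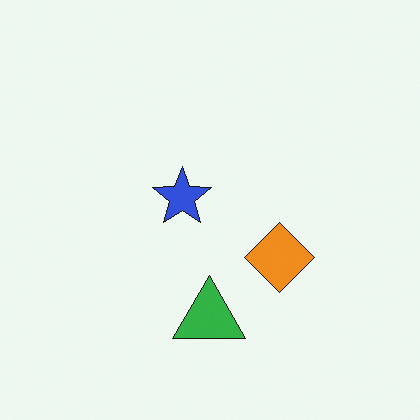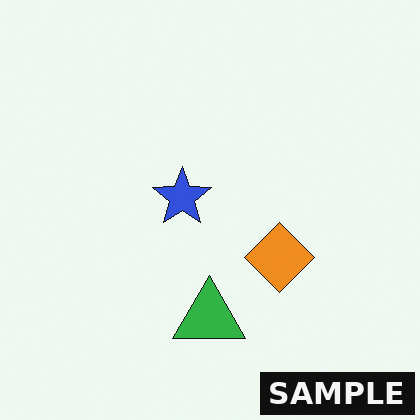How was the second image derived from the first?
Watermarked with the text "SAMPLE" in the lower-right corner.

A dark label reading "SAMPLE" appears in the lower-right corner.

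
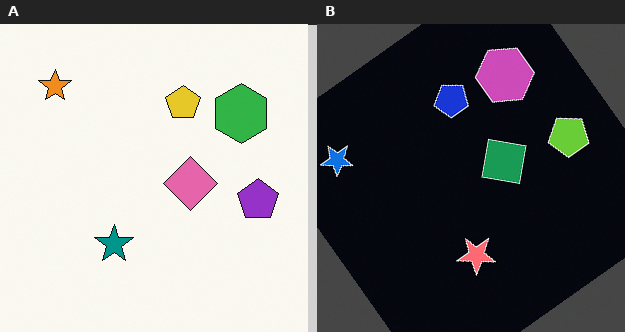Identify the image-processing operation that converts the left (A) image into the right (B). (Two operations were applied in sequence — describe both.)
Color-inverted (negative), then rotated counter-clockwise by a large amount — several tens of degrees.

The light background has become dark and every shape's color is its complement — a photographic negative. Every shape is tilted by the same angle and the image corners show triangular fill wedges — a whole-image rotation by a non-right angle.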